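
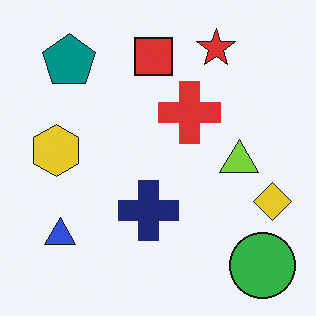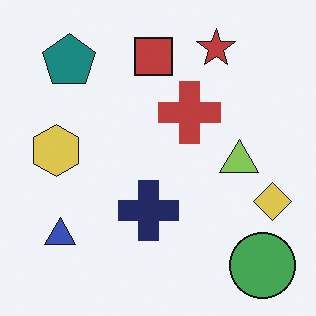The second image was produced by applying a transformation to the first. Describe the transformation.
The image was slightly desaturated.

All colors are more muted and greyish — a global saturation change.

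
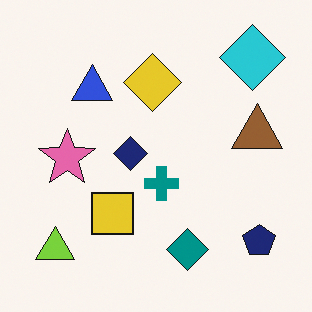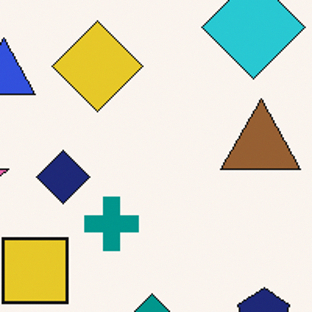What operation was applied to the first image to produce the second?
Cropped to a modestly smaller region and rescaled.

The visible shapes are larger and the field of view is narrower; shapes near the original edges may be partly or wholly outside the frame — a crop-and-rescale.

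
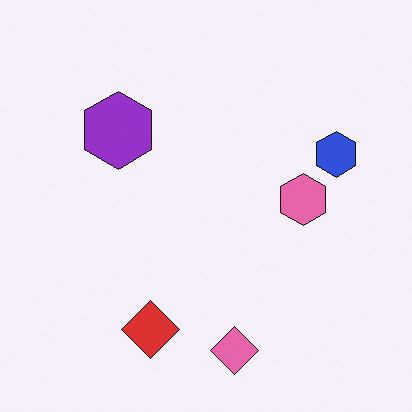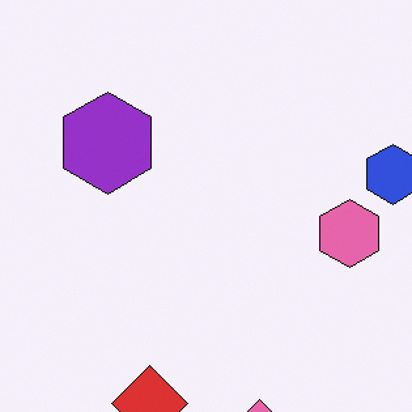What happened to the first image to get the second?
It was cropped to a modestly smaller region and rescaled.

The visible shapes are larger and the field of view is narrower; shapes near the original edges may be partly or wholly outside the frame — a crop-and-rescale.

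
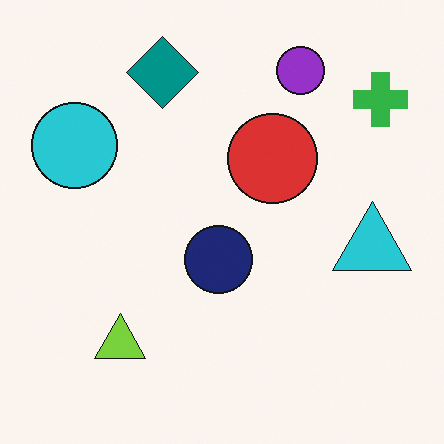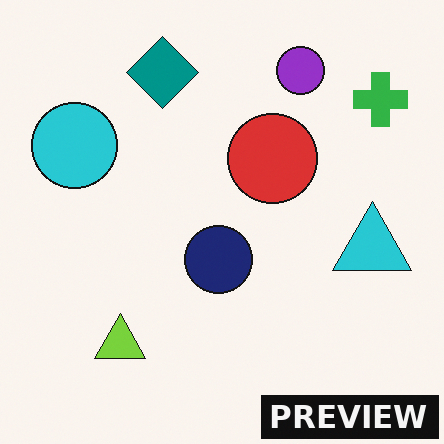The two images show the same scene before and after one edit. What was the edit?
It was watermarked with the text "PREVIEW" in the lower-right corner.

A dark label reading "PREVIEW" appears in the lower-right corner.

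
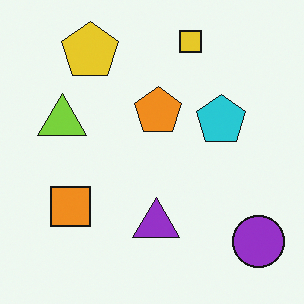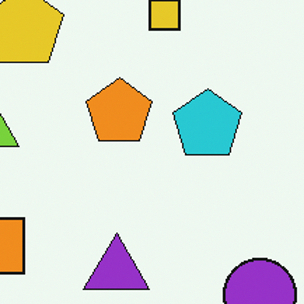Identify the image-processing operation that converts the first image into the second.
The second image is the first cropped to a modestly smaller region and rescaled.

The visible shapes are larger and the field of view is narrower; shapes near the original edges may be partly or wholly outside the frame — a crop-and-rescale.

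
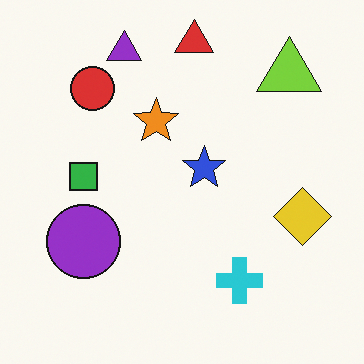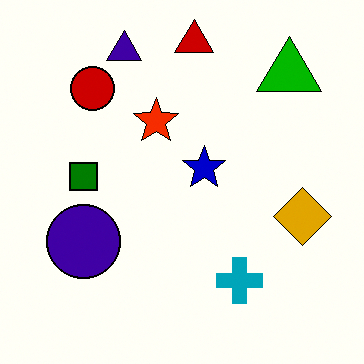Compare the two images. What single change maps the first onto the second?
The second image is the first given much higher contrast.

Tones are pushed away from mid-grey across the whole image — a global contrast change.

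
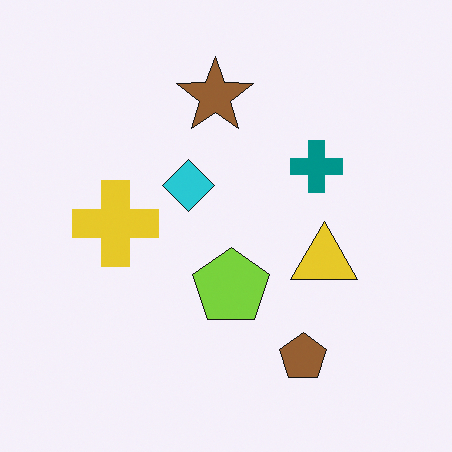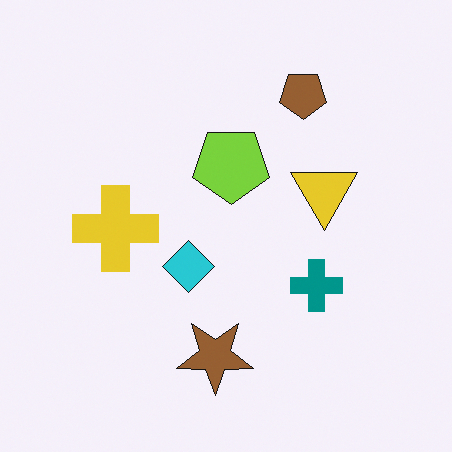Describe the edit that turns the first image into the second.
The image was flipped vertically (top ↔ bottom).

The brown pentagon is in the bottom-right of the first image and the top-right of the second — shapes on opposite sides of the horizontal midline have swapped in a mirror flip.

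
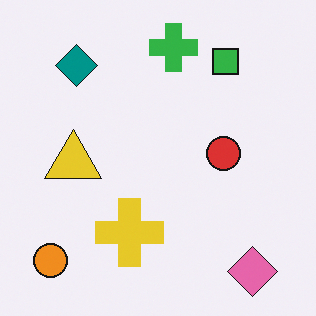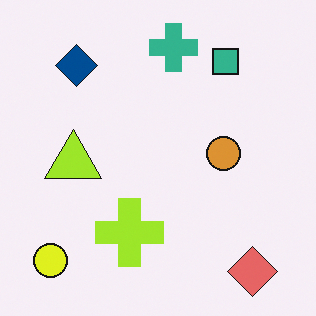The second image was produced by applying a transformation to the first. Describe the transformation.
The transformation is: hue-shifted slightly.

Every shape's color has rotated by the same amount around the hue wheel — a uniform hue shift.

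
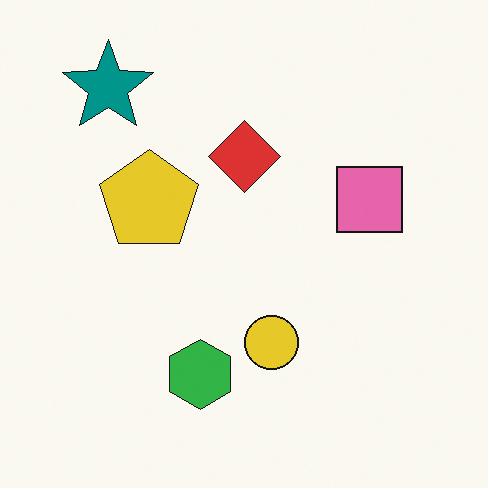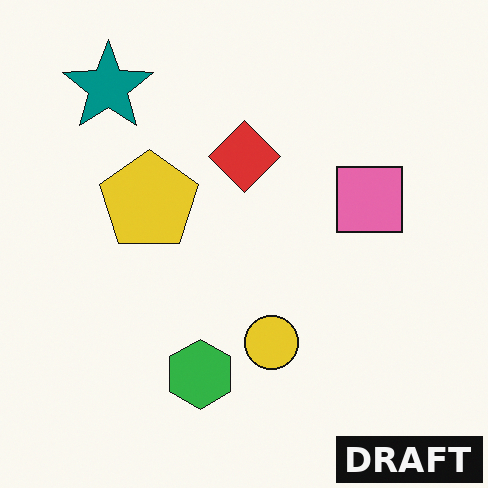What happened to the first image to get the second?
Watermarked with the text "DRAFT" in the lower-right corner.

A dark label reading "DRAFT" appears in the lower-right corner.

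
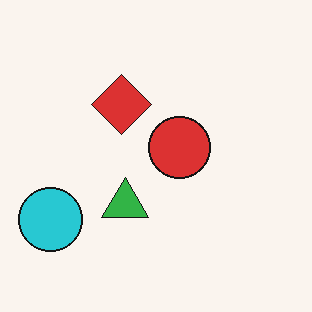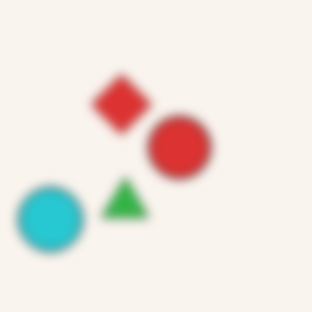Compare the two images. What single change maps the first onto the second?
The image was strongly gaussian-blurred.

Shape edges and outlines are uniformly softened across the whole image.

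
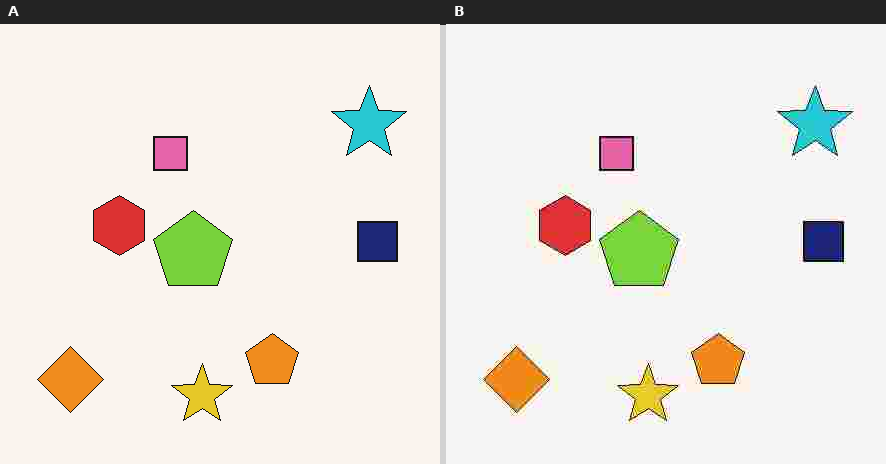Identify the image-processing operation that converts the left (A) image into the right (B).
This is the original image heavily JPEG-compressed with obvious blocking artifacts.

Blocky 8×8 compression artifacts appear around shape edges and the flat background shows ringing — characteristic JPEG degradation.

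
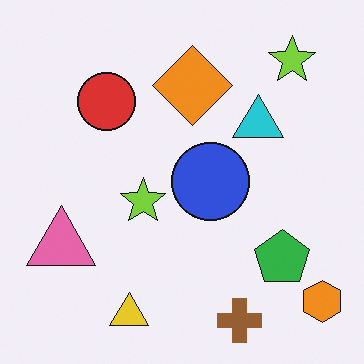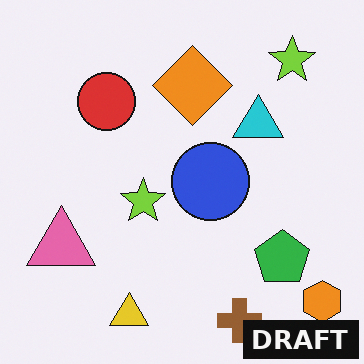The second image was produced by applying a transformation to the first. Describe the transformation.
It was watermarked with the text "DRAFT" in the lower-right corner.

A dark label reading "DRAFT" appears in the lower-right corner.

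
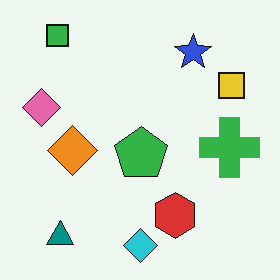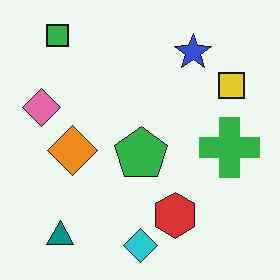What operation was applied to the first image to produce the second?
The image was JPEG-compressed with visible artifacts.

Blocky 8×8 compression artifacts appear around shape edges and the flat background shows ringing — characteristic JPEG degradation.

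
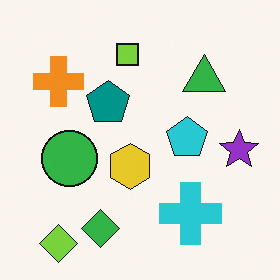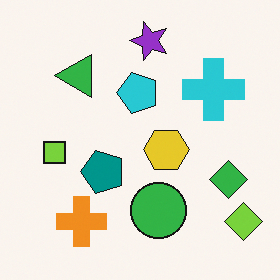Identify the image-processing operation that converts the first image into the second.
Rotated 90° counter-clockwise.

The lime diamond sits in the bottom-left of the first image and the bottom-right of the second — consistent with a whole-image 90° counter-clockwise rotation.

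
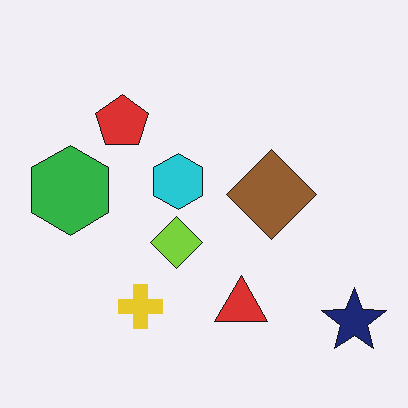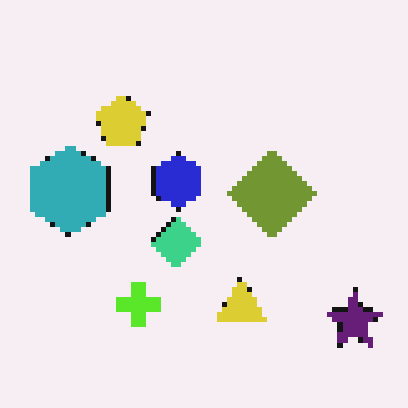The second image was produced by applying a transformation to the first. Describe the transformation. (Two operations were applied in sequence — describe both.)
The image was hue-shifted by a small amount, then lightly pixelated (a mild mosaic effect).

Every shape's color has rotated by the same amount around the hue wheel — a uniform hue shift. Shapes are reduced to large square blocks; fine edges and outlines are lost — a downscale-then-upscale (mosaic) effect.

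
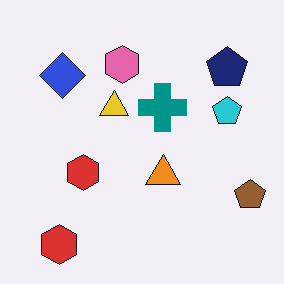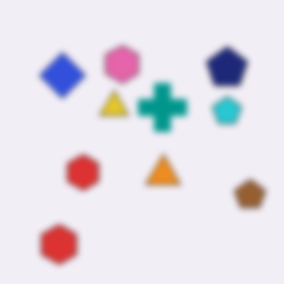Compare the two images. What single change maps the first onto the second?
The second image is the first noticeably gaussian-blurred.

Shape edges and outlines are uniformly softened across the whole image.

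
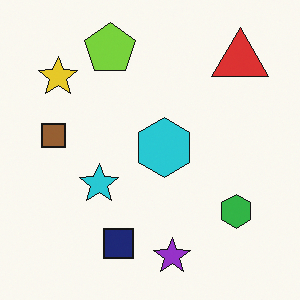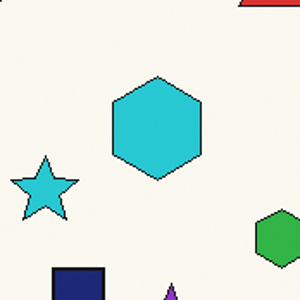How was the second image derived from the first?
The image was cropped to a noticeably smaller region and rescaled.

The visible shapes are larger and the field of view is narrower; shapes near the original edges may be partly or wholly outside the frame — a crop-and-rescale.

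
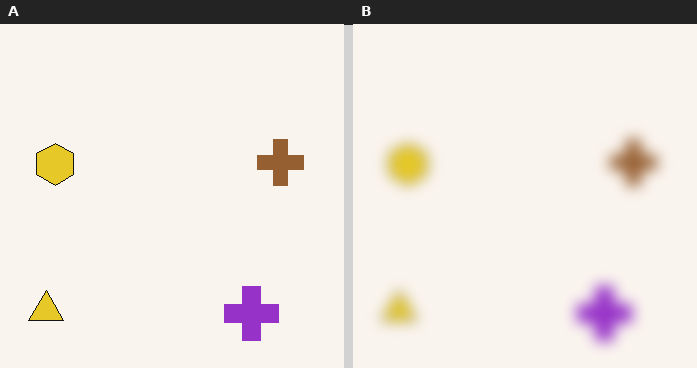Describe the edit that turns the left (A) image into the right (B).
The transformation is: strongly gaussian-blurred.

Shape edges and outlines are uniformly softened across the whole image.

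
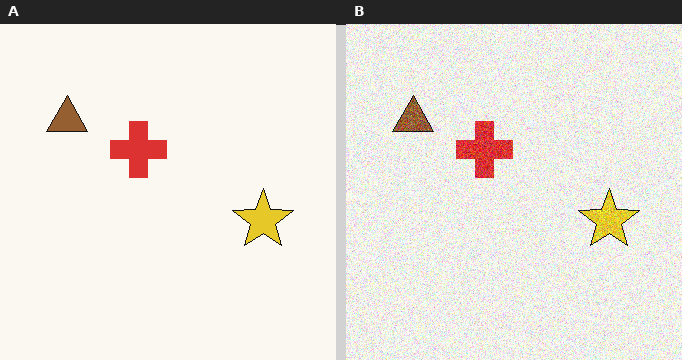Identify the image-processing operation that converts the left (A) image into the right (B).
The image was degraded with heavy additive noise.

Random speckle covers the whole image, including the flat background.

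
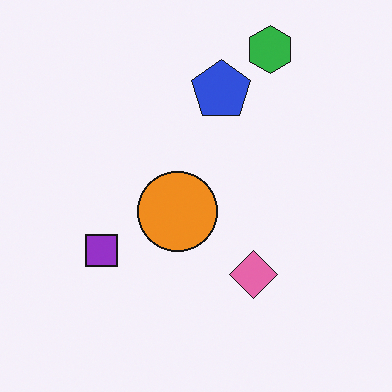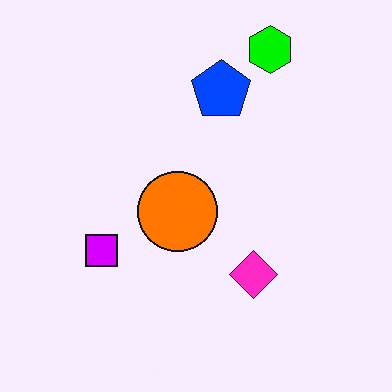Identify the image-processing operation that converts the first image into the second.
Heavily oversaturated.

All colors are more vivid — a global saturation change.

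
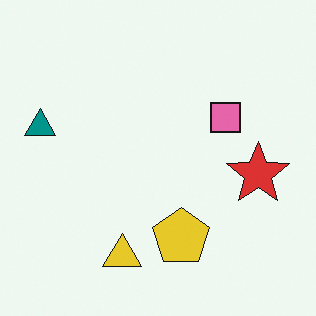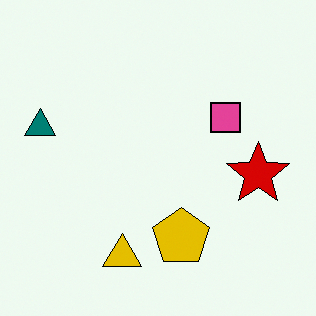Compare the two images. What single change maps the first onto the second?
The transformation is: given slightly increased contrast.

Tones are pushed away from mid-grey across the whole image — a global contrast change.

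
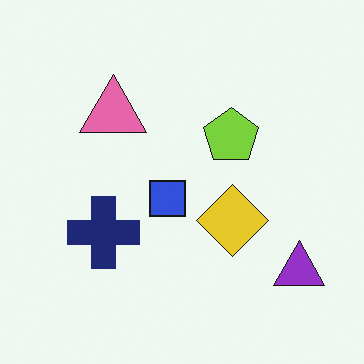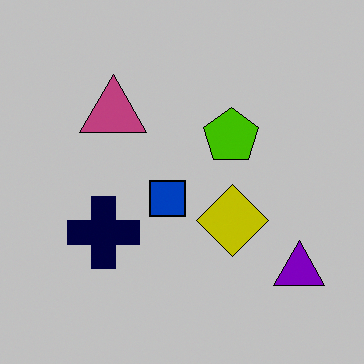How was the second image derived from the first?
The transformation is: heavily posterized to just a handful of flat colors.

Each flat color has snapped to a coarser quantized level — most visibly, the near-white background has dropped to a flat grey.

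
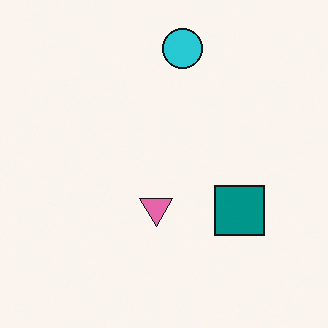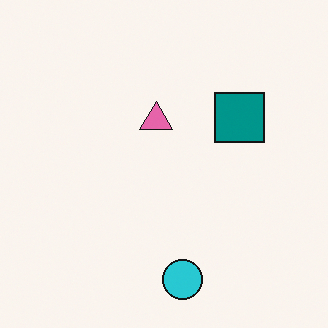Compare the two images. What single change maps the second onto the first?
This is the original image flipped vertically (top ↔ bottom).

The cyan circle is in the bottom of the second image and the top of the first — shapes on opposite sides of the horizontal midline have swapped in a mirror flip.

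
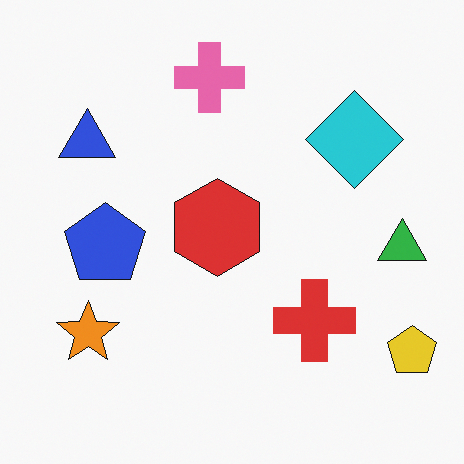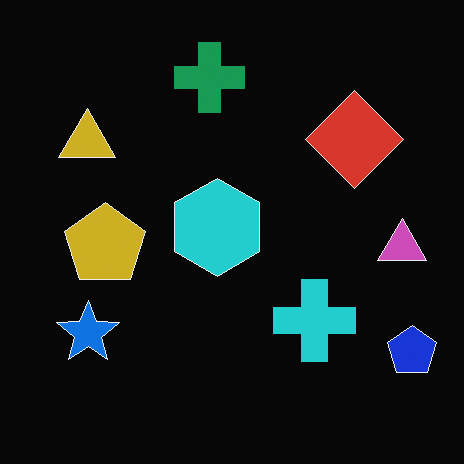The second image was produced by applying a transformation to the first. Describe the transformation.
The transformation is: color-inverted (negative).

The light background has become dark and every shape's color is its complement — a photographic negative.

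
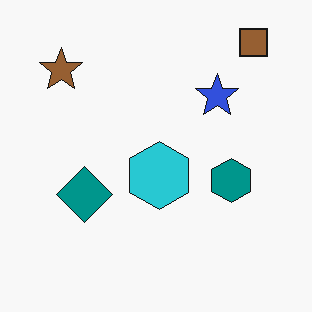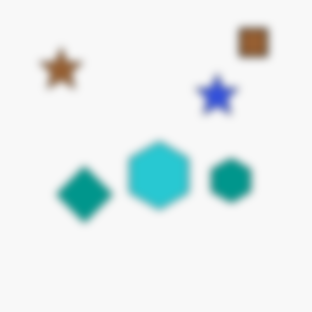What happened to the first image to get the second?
This is the original image moderately blurred.

Shape edges and outlines are uniformly softened across the whole image.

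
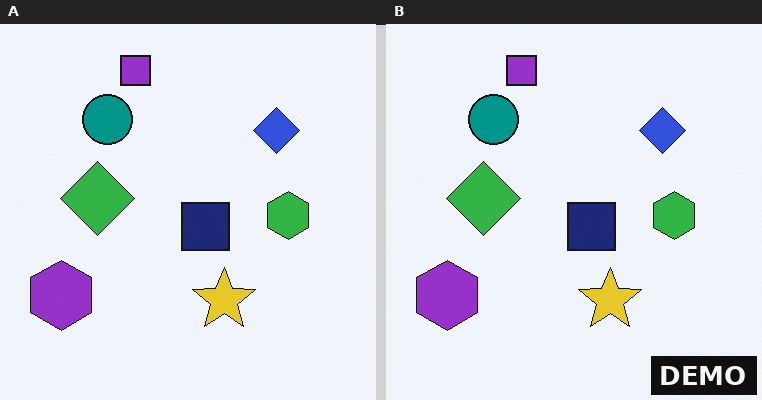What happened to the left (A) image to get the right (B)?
This is the original image watermarked with the text "DEMO" in the lower-right corner.

A dark label reading "DEMO" appears in the lower-right corner.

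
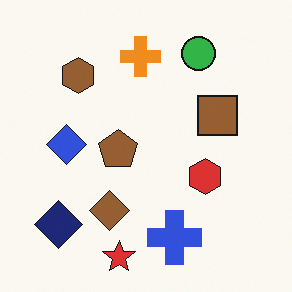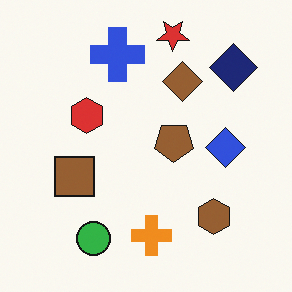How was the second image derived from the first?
It was rotated 180°.

The navy diamond sits in the bottom-left of the first image and the top-right of the second — consistent with a whole-image 180° rotation.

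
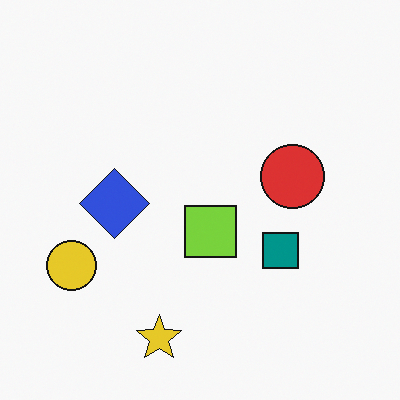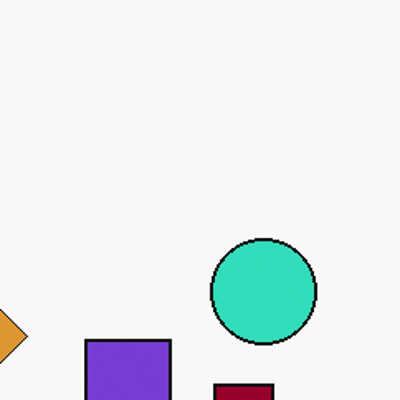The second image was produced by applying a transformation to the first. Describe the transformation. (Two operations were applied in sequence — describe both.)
This is the original image hue-shifted by a large amount, then cropped tightly and scaled back up.

Every shape's color has rotated by the same amount around the hue wheel — a uniform hue shift. The visible shapes are larger and the field of view is narrower; shapes near the original edges may be partly or wholly outside the frame — a crop-and-rescale.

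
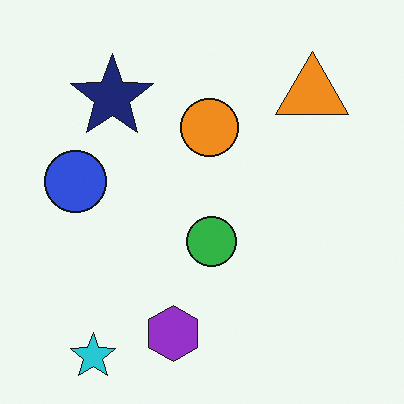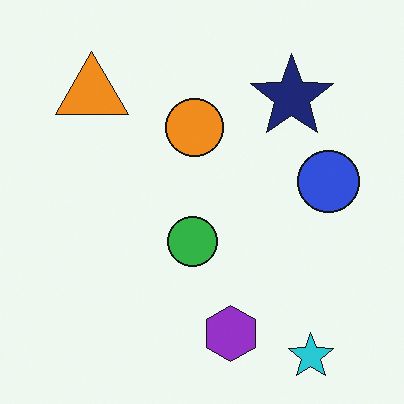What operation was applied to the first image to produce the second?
The image was flipped horizontally (left ↔ right).

The blue circle is in the left of the first image and the right of the second — shapes on opposite sides of the vertical midline have swapped in a mirror flip.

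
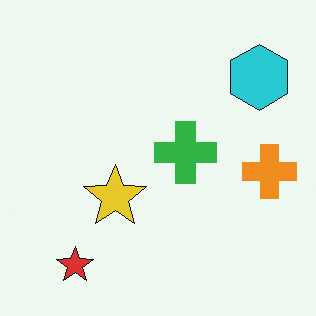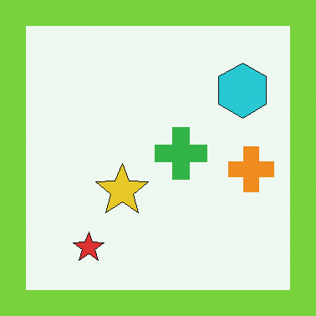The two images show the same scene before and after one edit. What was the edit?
The transformation is: framed with a lime border.

A solid lime frame runs around the edge of the second image, with the content slightly shrunk inside it.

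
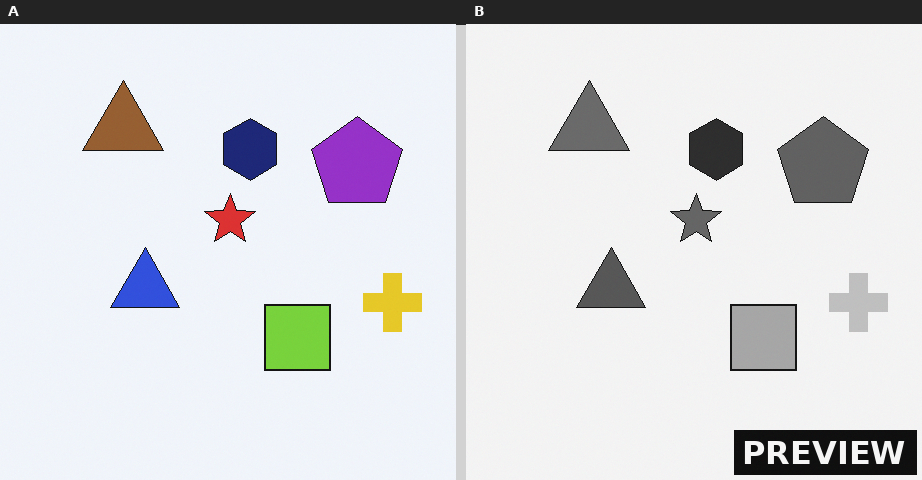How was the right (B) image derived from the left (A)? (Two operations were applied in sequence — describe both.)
The transformation is: converted to grayscale, then watermarked with the text "PREVIEW" in the lower-right corner.

All color is removed — every shape is now a shade of grey. A dark label reading "PREVIEW" appears in the lower-right corner.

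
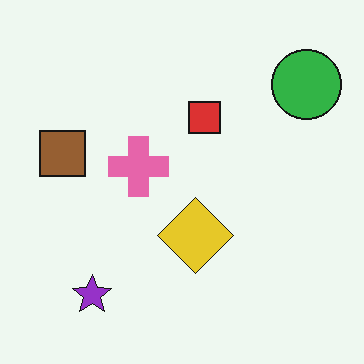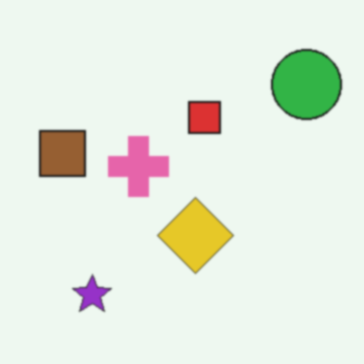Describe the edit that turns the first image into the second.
The transformation is: lightly blurred.

Shape edges and outlines are uniformly softened across the whole image.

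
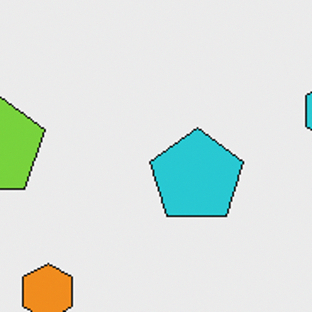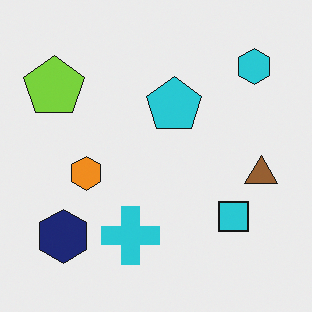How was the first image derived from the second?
The first image is the second cropped tightly and scaled back up.

The visible shapes are larger and the field of view is narrower; shapes near the original edges may be partly or wholly outside the frame — a crop-and-rescale.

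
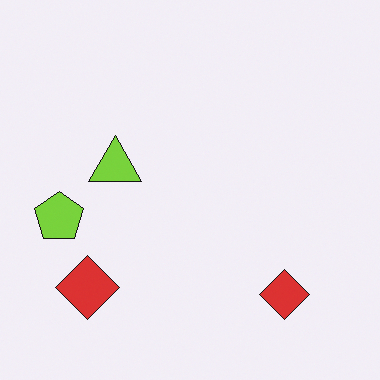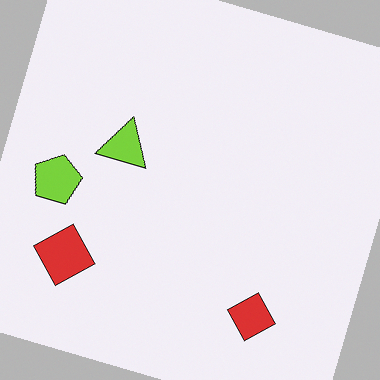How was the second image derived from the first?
The image was rotated clockwise by a moderate amount.

Every shape is tilted by the same angle and the image corners show triangular fill wedges — a whole-image rotation by a non-right angle.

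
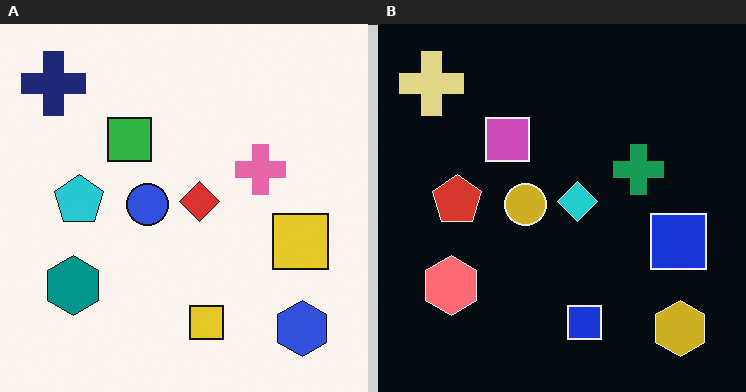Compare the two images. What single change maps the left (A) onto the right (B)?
Color-inverted (negative).

The light background has become dark and every shape's color is its complement — a photographic negative.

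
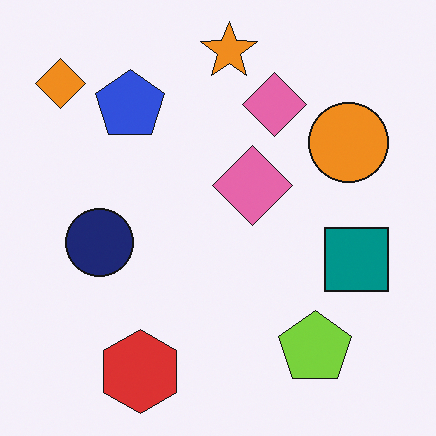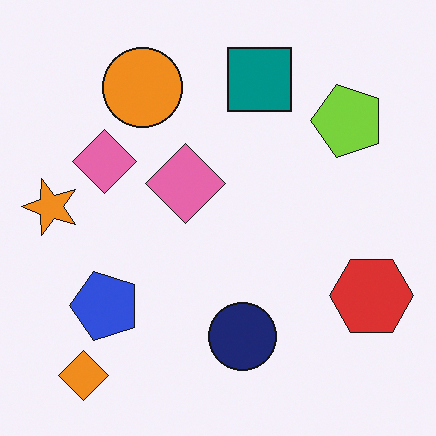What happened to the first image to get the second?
The transformation is: rotated 90° counter-clockwise.

The orange diamond sits in the top-left of the first image and the bottom-left of the second — consistent with a whole-image 90° counter-clockwise rotation.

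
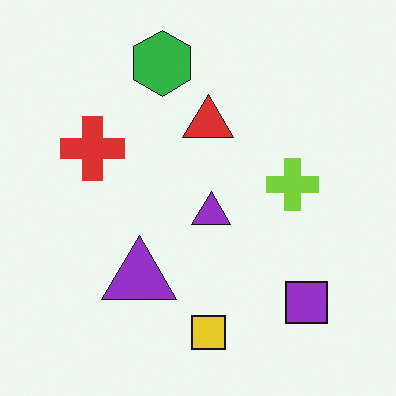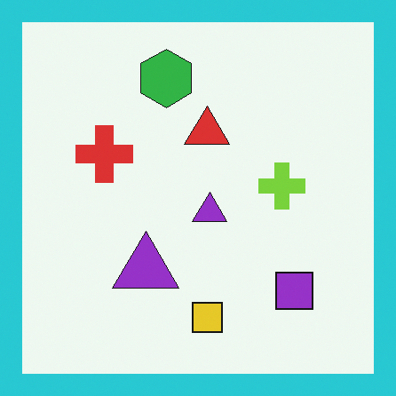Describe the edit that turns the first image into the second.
It was framed with a cyan border.

A solid cyan frame runs around the edge of the second image, with the content slightly shrunk inside it.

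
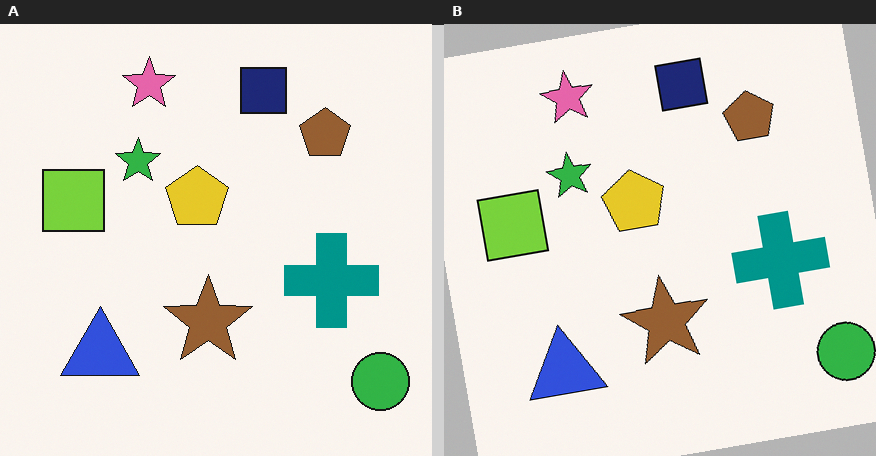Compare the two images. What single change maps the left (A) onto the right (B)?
The transformation is: rotated counter-clockwise by a small amount.

Every shape is tilted by the same angle and the image corners show triangular fill wedges — a whole-image rotation by a non-right angle.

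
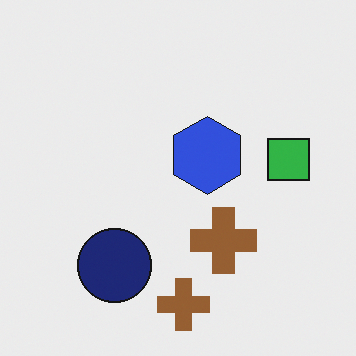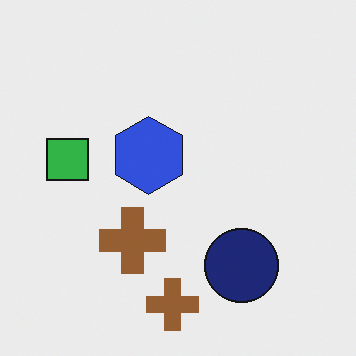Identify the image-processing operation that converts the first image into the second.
The second image is the first flipped horizontally (left ↔ right).

The green square is in the right of the first image and the left of the second — shapes on opposite sides of the vertical midline have swapped in a mirror flip.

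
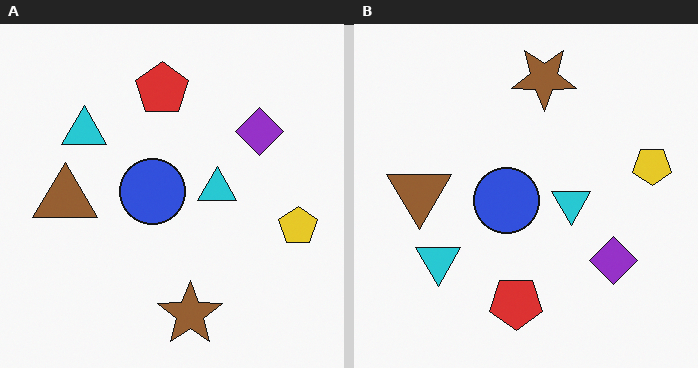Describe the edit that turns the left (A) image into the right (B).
The image was flipped vertically (top ↔ bottom).

The brown star is in the bottom of the left (A) image and the top of the right (B) — shapes on opposite sides of the horizontal midline have swapped in a mirror flip.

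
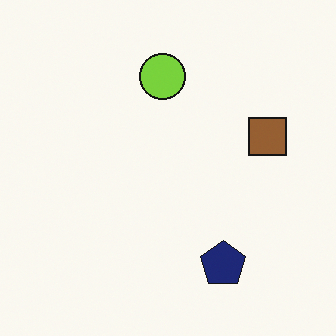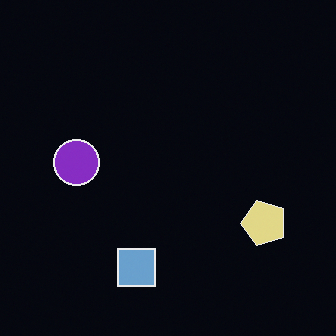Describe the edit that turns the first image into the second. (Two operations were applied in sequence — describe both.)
Transposed (reflected across the top-left ↔ bottom-right diagonal), then color-inverted (negative).

Shapes have swapped their row and column positions — what was in the top-right is now in the bottom-left — a diagonal reflection. The light background has become dark and every shape's color is its complement — a photographic negative.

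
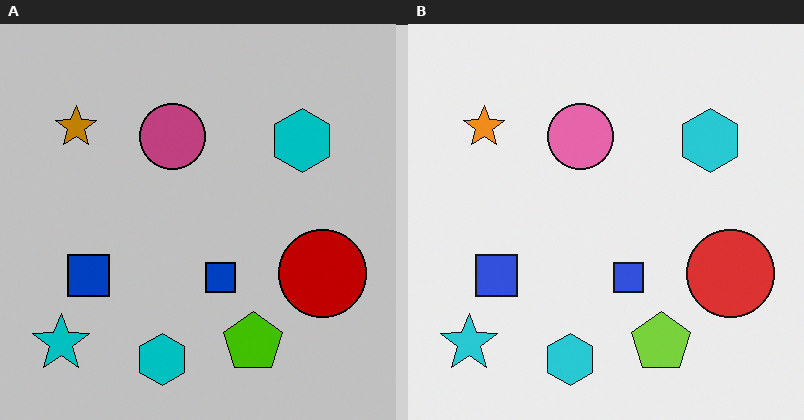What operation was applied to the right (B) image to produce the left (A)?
The image was heavily posterized to just a handful of flat colors.

Each flat color has snapped to a coarser quantized level — most visibly, the near-white background has dropped to a flat grey.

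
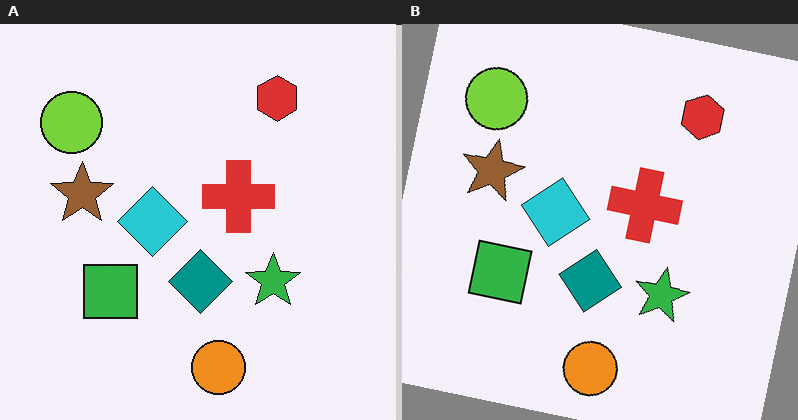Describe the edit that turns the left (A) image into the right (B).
The right (B) image is the left (A) rotated clockwise by a few degrees.

Every shape is tilted by the same angle and the image corners show triangular fill wedges — a whole-image rotation by a non-right angle.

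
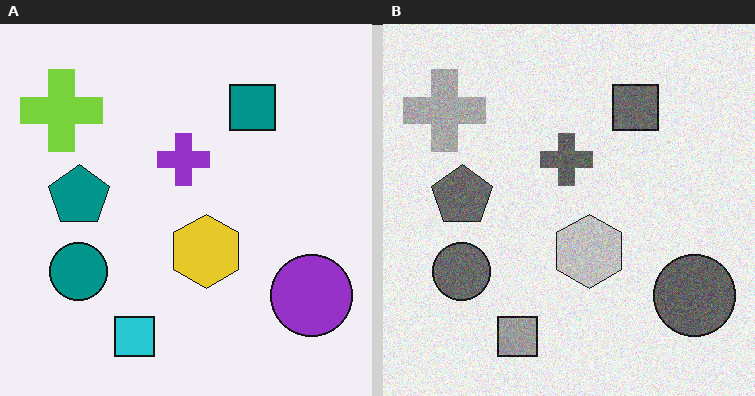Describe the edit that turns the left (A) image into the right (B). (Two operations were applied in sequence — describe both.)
Converted to grayscale, then degraded with moderate additive noise.

All color is removed — every shape is now a shade of grey. Random speckle covers the whole image, including the flat background.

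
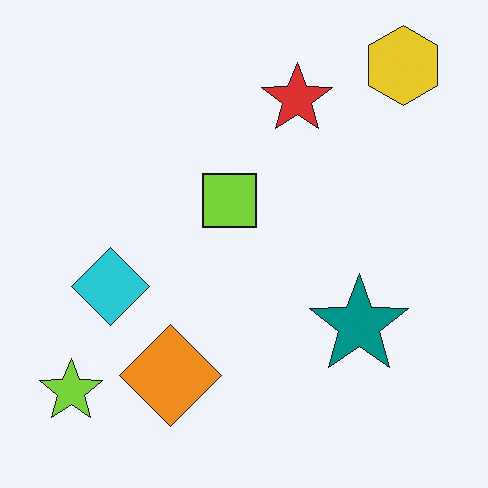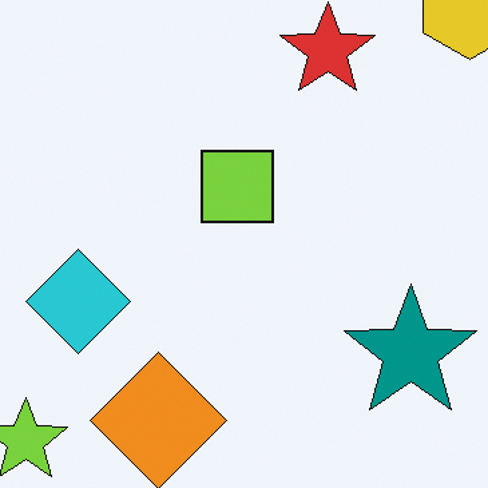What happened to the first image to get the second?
The transformation is: cropped slightly and scaled back up.

The visible shapes are larger and the field of view is narrower; shapes near the original edges may be partly or wholly outside the frame — a crop-and-rescale.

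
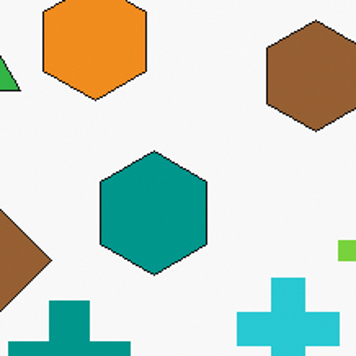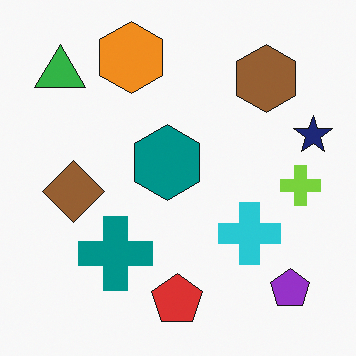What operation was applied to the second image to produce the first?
The transformation is: cropped to a noticeably smaller region and rescaled.

The visible shapes are larger and the field of view is narrower; shapes near the original edges may be partly or wholly outside the frame — a crop-and-rescale.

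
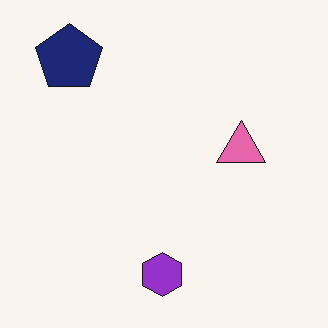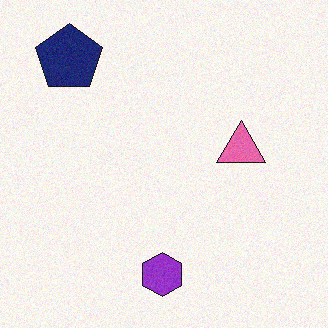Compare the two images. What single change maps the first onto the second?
The transformation is: degraded with light additive noise.

Random speckle covers the whole image, including the flat background.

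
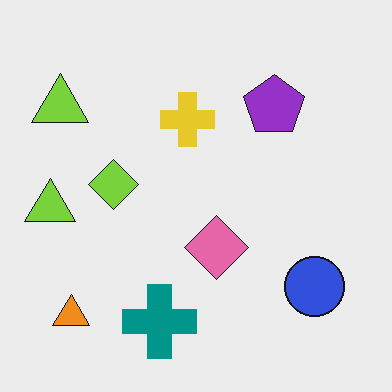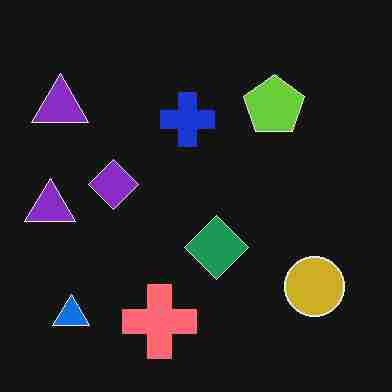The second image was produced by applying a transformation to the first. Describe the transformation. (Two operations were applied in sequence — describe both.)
Color-inverted (negative), then degraded with heavy JPEG compression.

The light background has become dark and every shape's color is its complement — a photographic negative. Blocky 8×8 compression artifacts appear around shape edges and the flat background shows ringing — characteristic JPEG degradation.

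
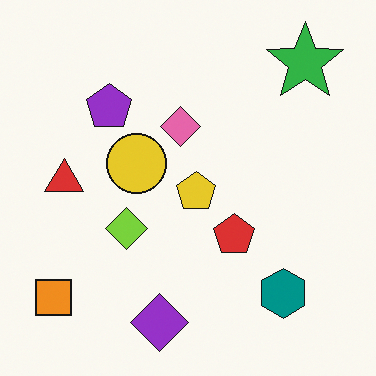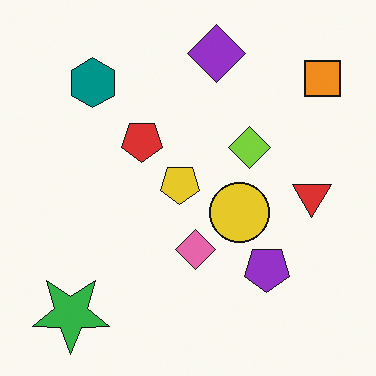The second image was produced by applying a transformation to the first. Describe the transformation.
The image was rotated 180°.

The orange square sits in the bottom-left of the first image and the top-right of the second — consistent with a whole-image 180° rotation.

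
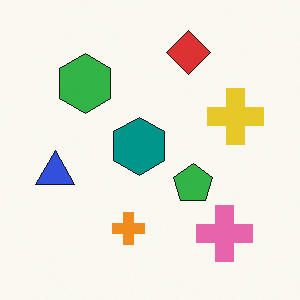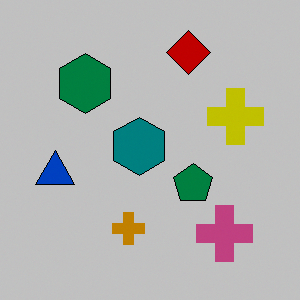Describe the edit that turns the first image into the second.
The second image is the first aggressively posterized.

Each flat color has snapped to a coarser quantized level — most visibly, the near-white background has dropped to a flat grey.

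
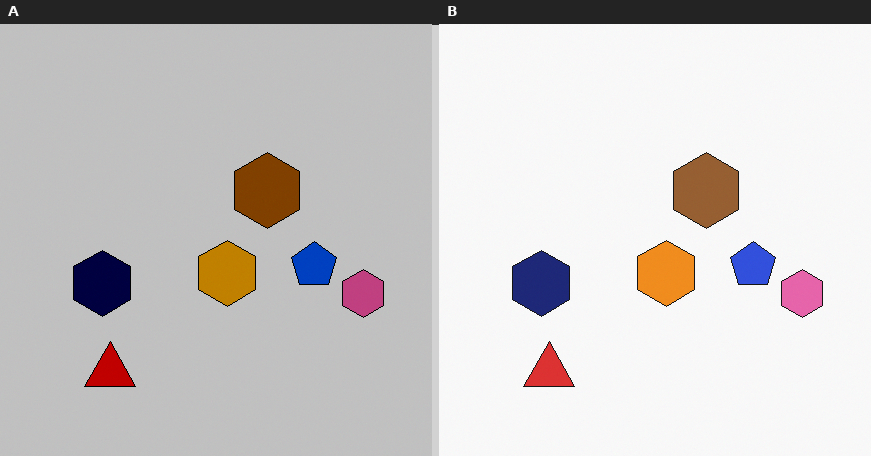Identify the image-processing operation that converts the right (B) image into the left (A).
The image was heavily posterized to just a handful of flat colors.

Each flat color has snapped to a coarser quantized level — most visibly, the near-white background has dropped to a flat grey.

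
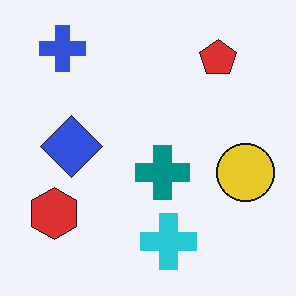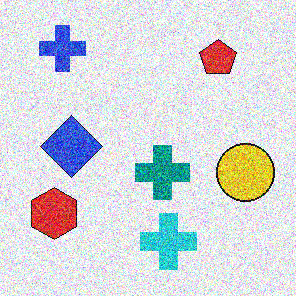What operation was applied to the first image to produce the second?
The image was degraded with heavy additive noise.

Random speckle covers the whole image, including the flat background.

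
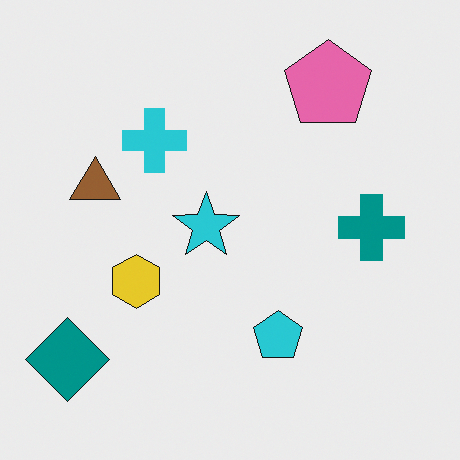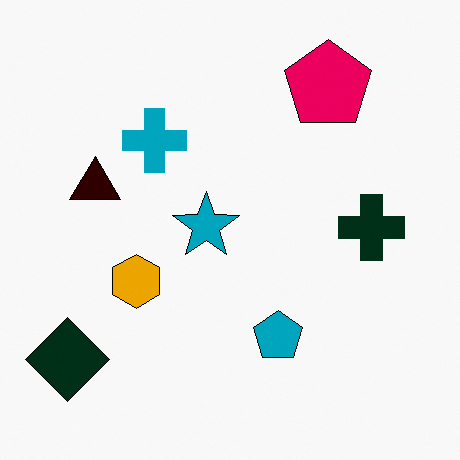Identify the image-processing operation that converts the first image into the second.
Given much higher contrast.

Tones are pushed away from mid-grey across the whole image — a global contrast change.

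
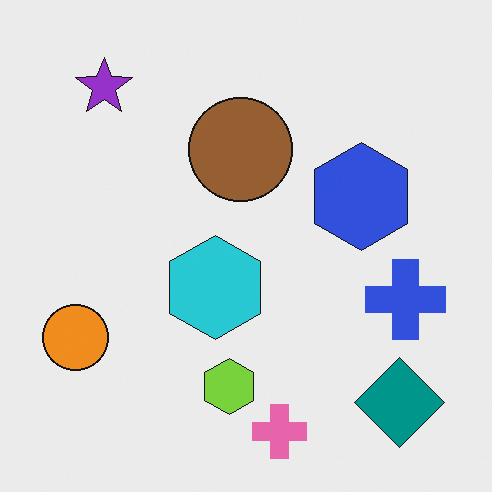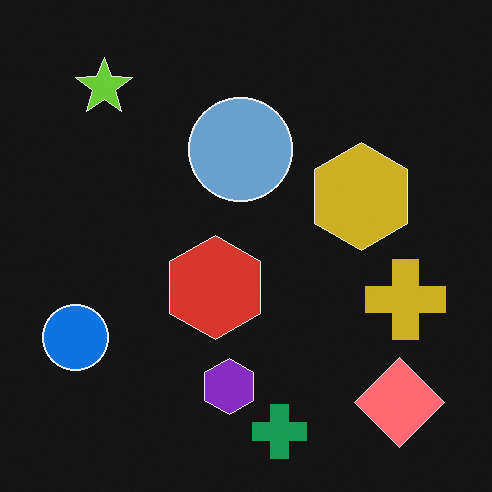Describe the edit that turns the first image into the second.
This is the original image color-inverted (negative).

The light background has become dark and every shape's color is its complement — a photographic negative.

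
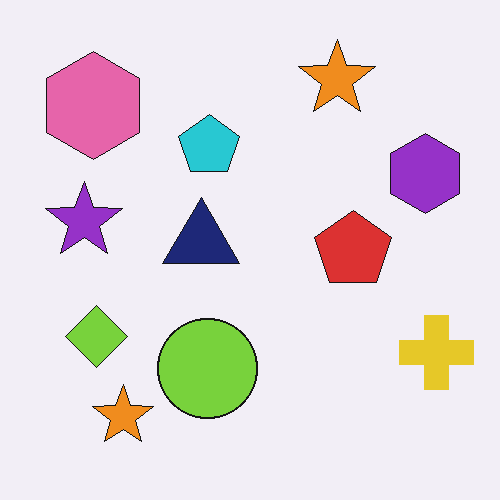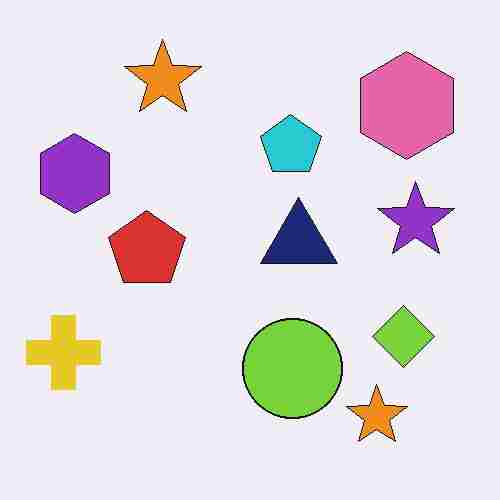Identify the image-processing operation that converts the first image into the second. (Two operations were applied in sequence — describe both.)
The transformation is: flipped horizontally (left ↔ right), then degraded with heavy JPEG compression.

The yellow cross is in the bottom-right of the first image and the bottom-left of the second — shapes on opposite sides of the vertical midline have swapped in a mirror flip. Blocky 8×8 compression artifacts appear around shape edges and the flat background shows ringing — characteristic JPEG degradation.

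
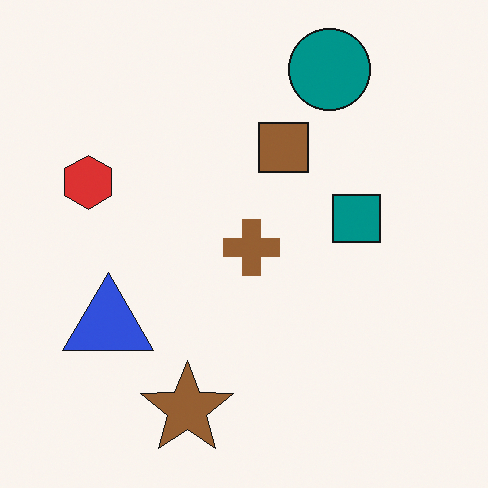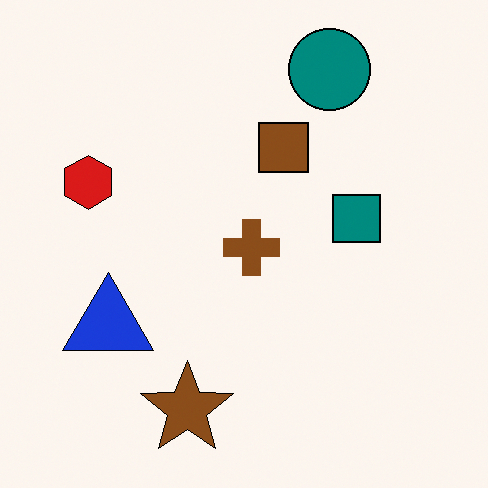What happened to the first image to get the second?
The image was given slightly increased contrast.

Tones are pushed away from mid-grey across the whole image — a global contrast change.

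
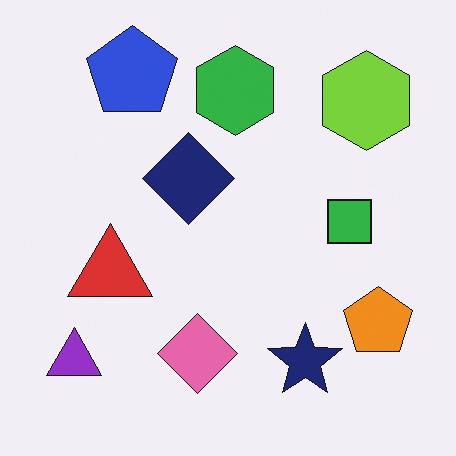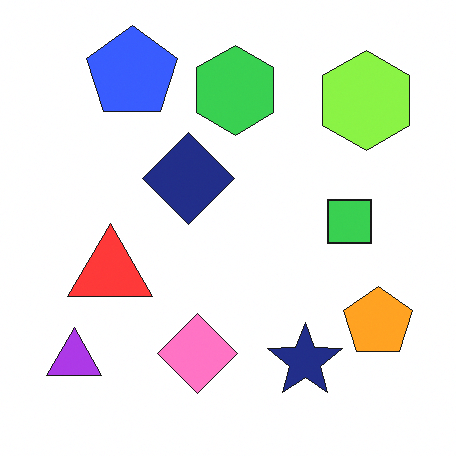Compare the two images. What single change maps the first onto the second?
This is the original image brightened a little.

Every pixel — background and shapes alike — is uniformly brightened.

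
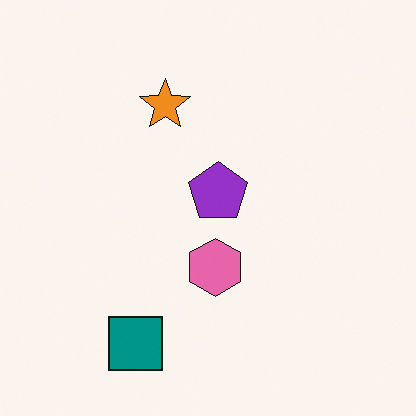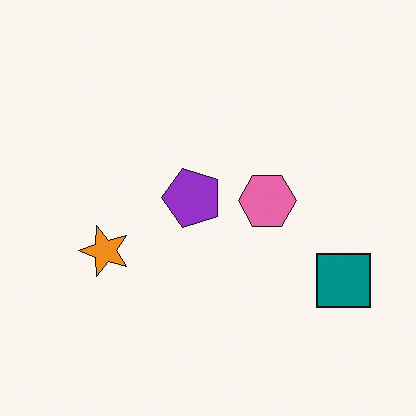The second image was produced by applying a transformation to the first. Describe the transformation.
This is the original image rotated 90° counter-clockwise.

The teal square sits in the bottom-left of the first image and the bottom-right of the second — consistent with a whole-image 90° counter-clockwise rotation.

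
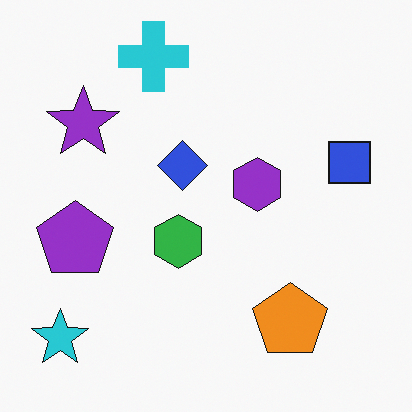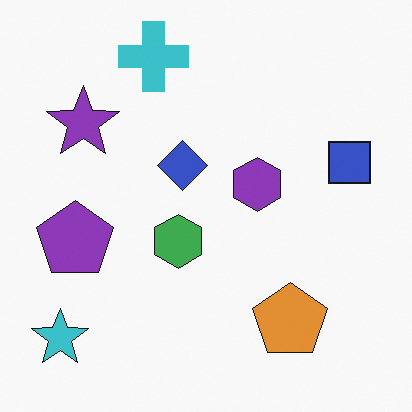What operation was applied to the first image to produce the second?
Slightly desaturated.

All colors are more muted and greyish — a global saturation change.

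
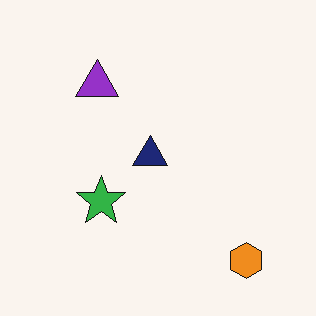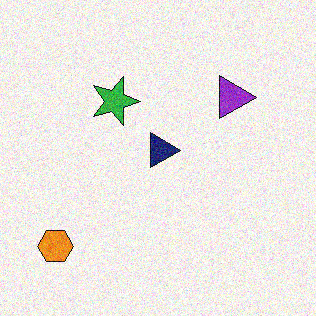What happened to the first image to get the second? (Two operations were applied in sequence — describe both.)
It was rotated 90° clockwise, then degraded with moderate additive noise.

The orange hexagon sits in the bottom-right of the first image and the bottom-left of the second — consistent with a whole-image 90° clockwise rotation. Random speckle covers the whole image, including the flat background.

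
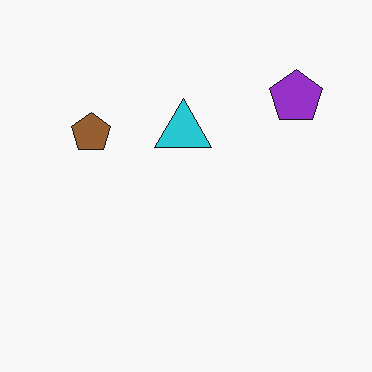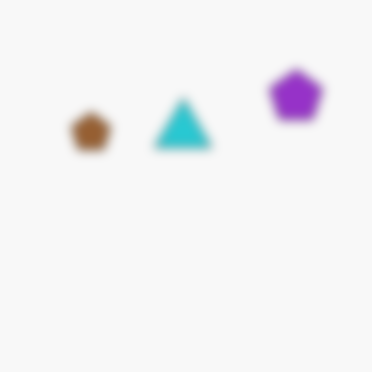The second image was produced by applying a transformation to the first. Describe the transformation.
The image was heavily blurred.

Shape edges and outlines are uniformly softened across the whole image.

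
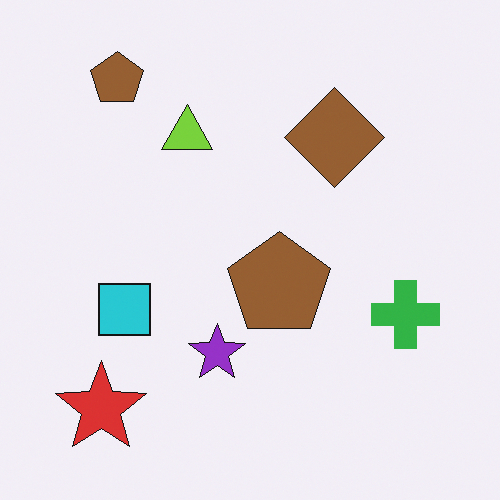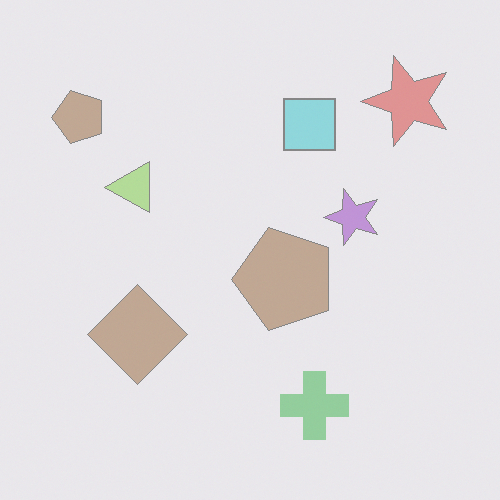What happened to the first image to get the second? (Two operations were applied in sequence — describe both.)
Transposed (reflected across the top-left ↔ bottom-right diagonal), then washed out (contrast reduced).

Shapes have swapped their row and column positions — what was in the top-right is now in the bottom-left — a diagonal reflection. Tones are pushed toward mid-grey across the whole image — a global contrast change.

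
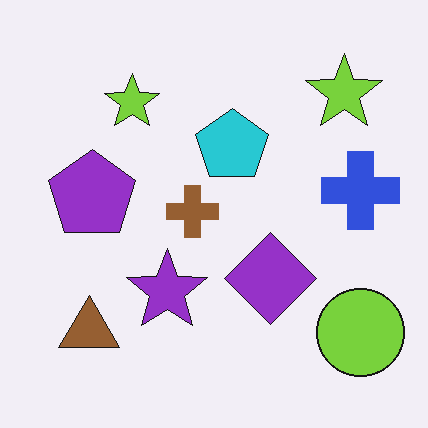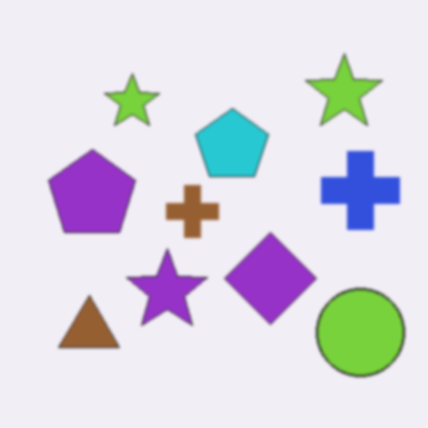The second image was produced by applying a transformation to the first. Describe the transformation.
Slightly softened.

Shape edges and outlines are uniformly softened across the whole image.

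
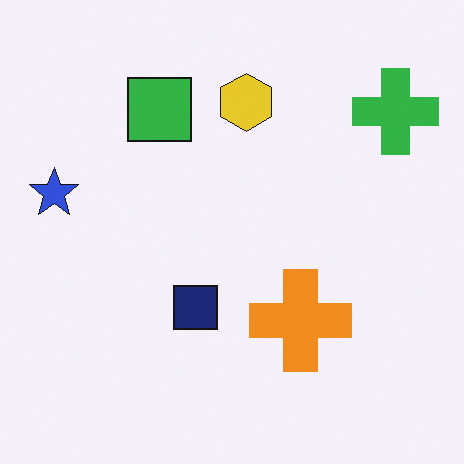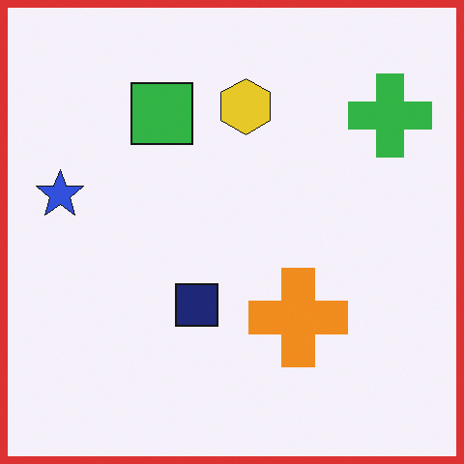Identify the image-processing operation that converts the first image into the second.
This is the original image framed with a red border.

A solid red frame runs around the edge of the second image, with the content slightly shrunk inside it.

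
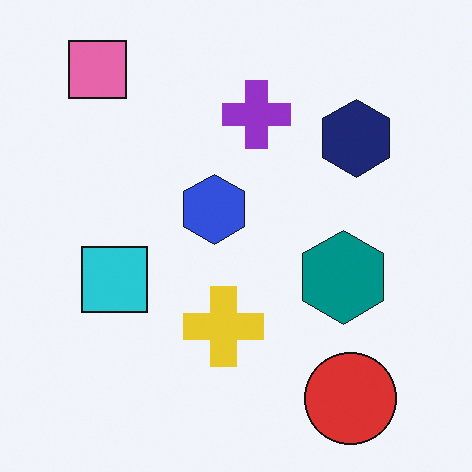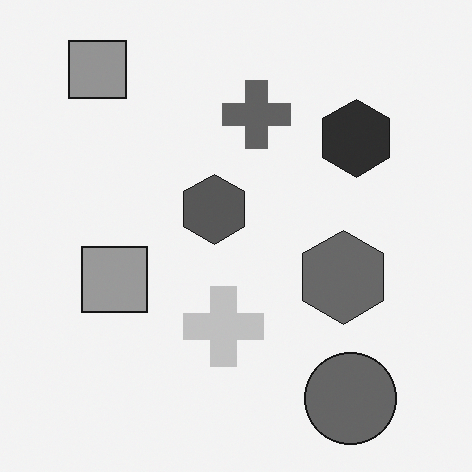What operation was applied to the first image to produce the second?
Converted to grayscale.

All color is removed — every shape is now a shade of grey.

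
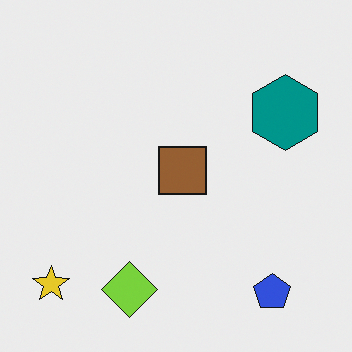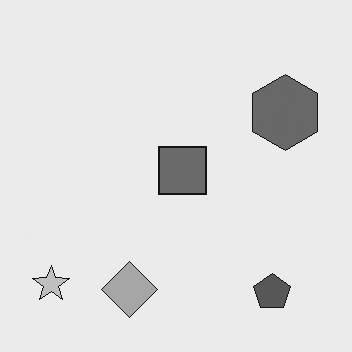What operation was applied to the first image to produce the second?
It was converted to grayscale.

All color is removed — every shape is now a shade of grey.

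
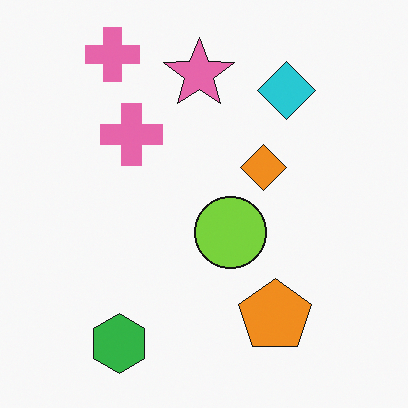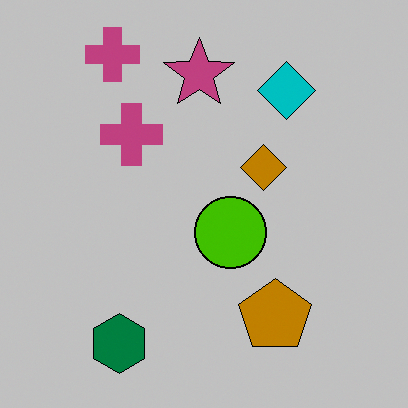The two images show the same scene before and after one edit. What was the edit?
The transformation is: aggressively posterized.

Each flat color has snapped to a coarser quantized level — most visibly, the near-white background has dropped to a flat grey.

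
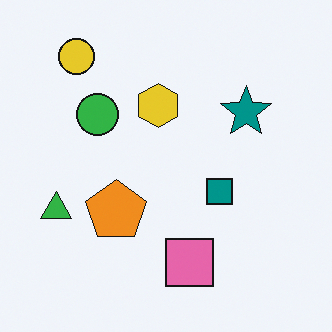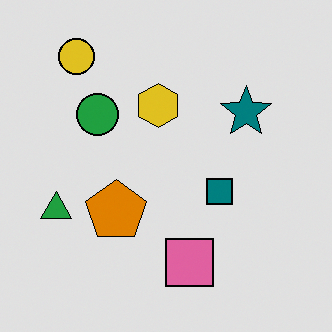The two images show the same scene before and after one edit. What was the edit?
Moderately posterized.

Each flat color has snapped to a coarser quantized level — most visibly, the near-white background has dropped to a flat grey.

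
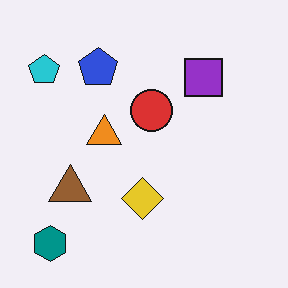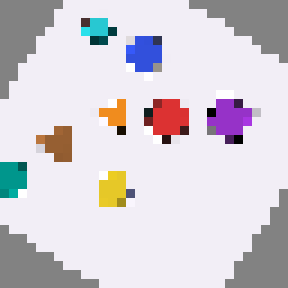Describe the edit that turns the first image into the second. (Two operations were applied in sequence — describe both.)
The image was rotated clockwise by a large amount — several tens of degrees, then coarsely pixelated.

Every shape is tilted by the same angle and the image corners show triangular fill wedges — a whole-image rotation by a non-right angle. Shapes are reduced to large square blocks; fine edges and outlines are lost — a downscale-then-upscale (mosaic) effect.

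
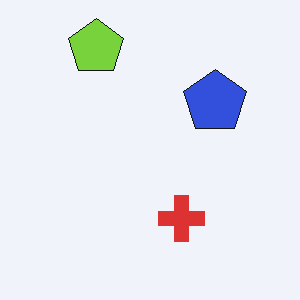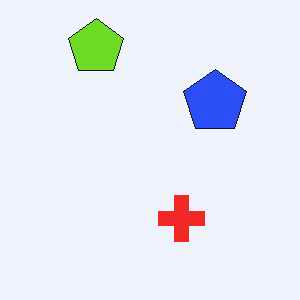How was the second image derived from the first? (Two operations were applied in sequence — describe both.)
The second image is the first JPEG-compressed with visible artifacts, then slightly oversaturated.

Blocky 8×8 compression artifacts appear around shape edges and the flat background shows ringing — characteristic JPEG degradation. All colors are more vivid — a global saturation change.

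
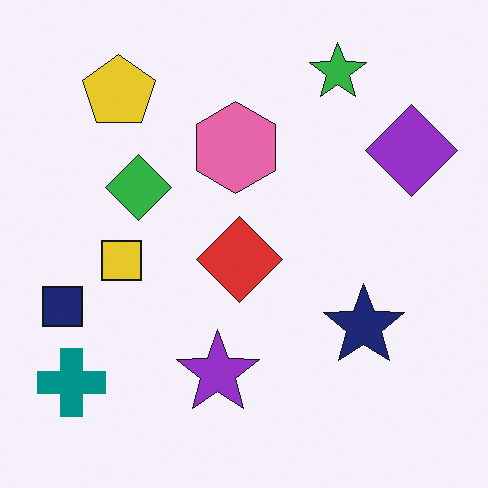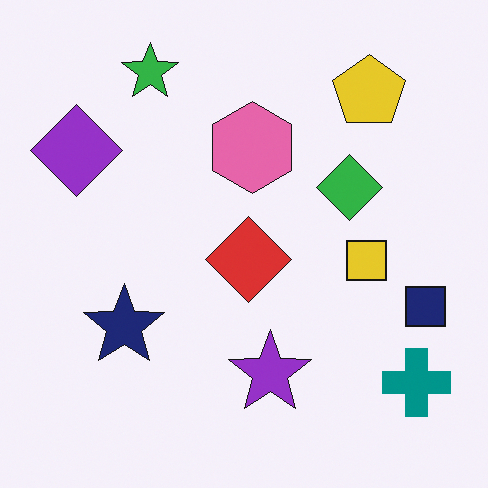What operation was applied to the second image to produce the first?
The transformation is: flipped horizontally (left ↔ right).

The navy square is in the right of the second image and the left of the first — shapes on opposite sides of the vertical midline have swapped in a mirror flip.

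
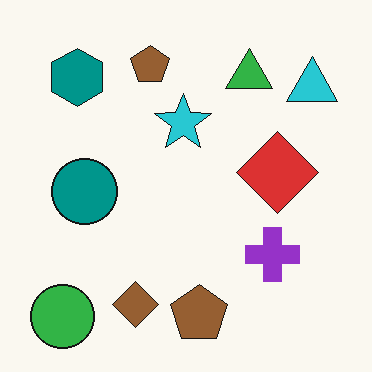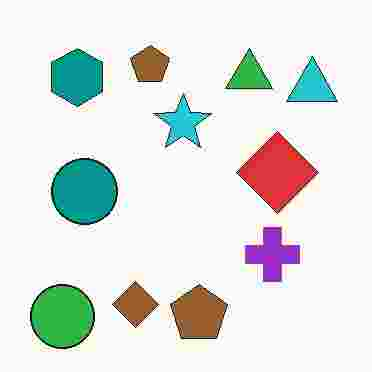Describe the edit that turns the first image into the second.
It was degraded with heavy JPEG compression.

Blocky 8×8 compression artifacts appear around shape edges and the flat background shows ringing — characteristic JPEG degradation.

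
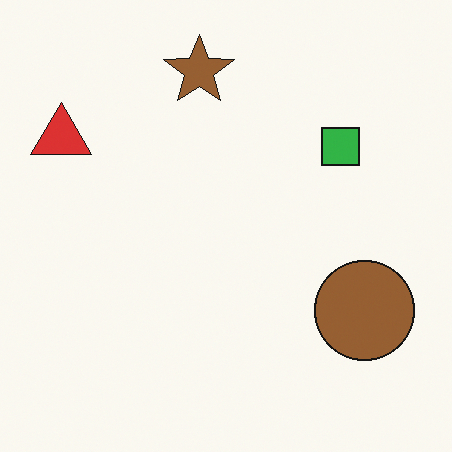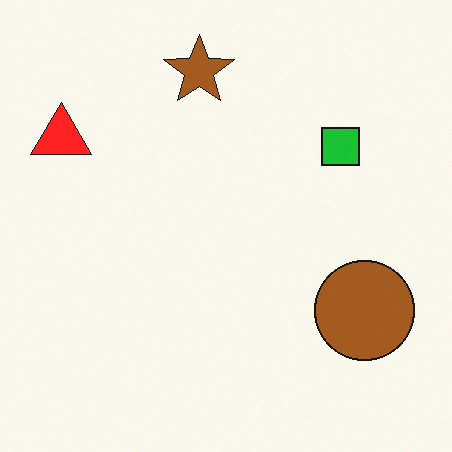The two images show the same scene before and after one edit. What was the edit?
Slightly oversaturated.

All colors are more vivid — a global saturation change.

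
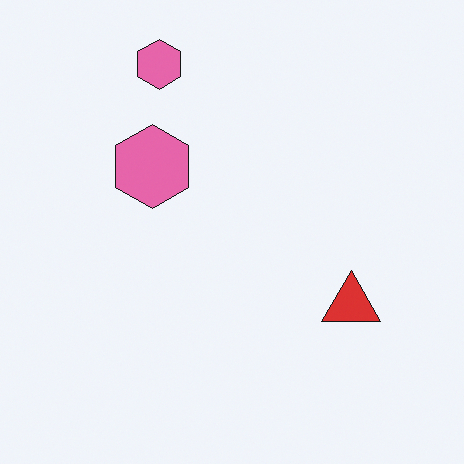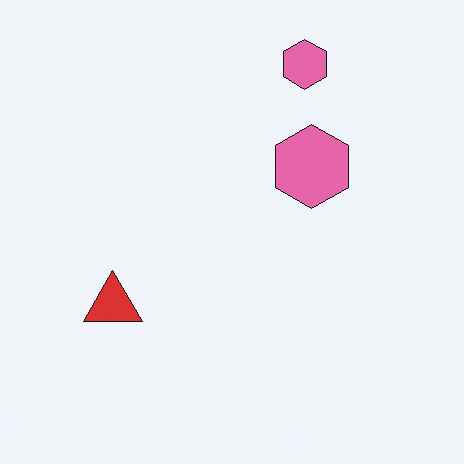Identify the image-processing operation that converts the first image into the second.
The second image is the first flipped horizontally (left ↔ right).

The red triangle is in the right of the first image and the left of the second — shapes on opposite sides of the vertical midline have swapped in a mirror flip.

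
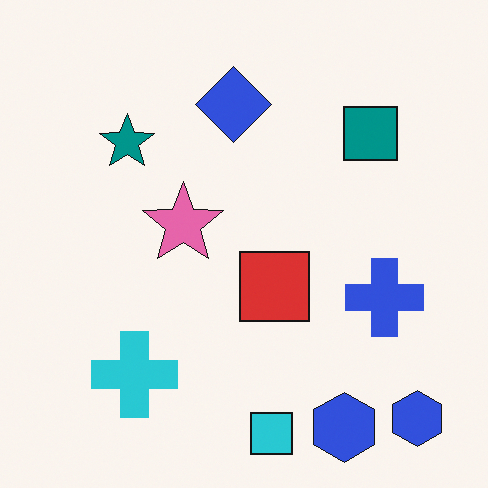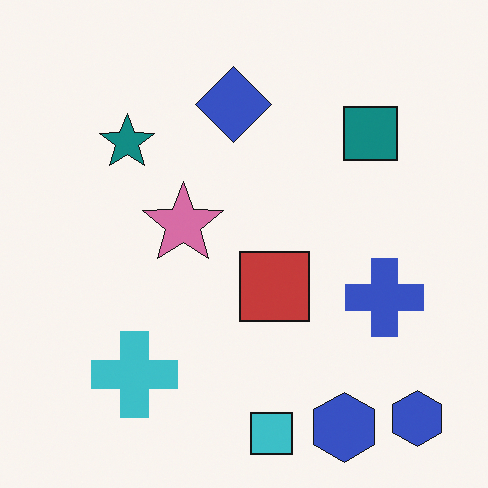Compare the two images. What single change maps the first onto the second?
This is the original image slightly desaturated.

All colors are more muted and greyish — a global saturation change.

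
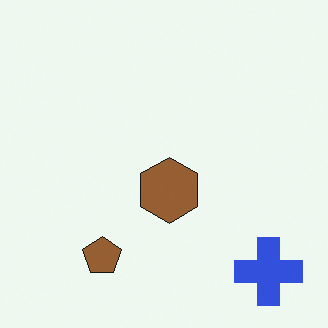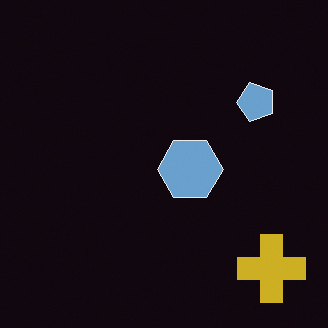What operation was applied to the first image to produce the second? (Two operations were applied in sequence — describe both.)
Transposed (reflected across the top-left ↔ bottom-right diagonal), then color-inverted (negative).

Shapes have swapped their row and column positions — what was in the top-right is now in the bottom-left — a diagonal reflection. The light background has become dark and every shape's color is its complement — a photographic negative.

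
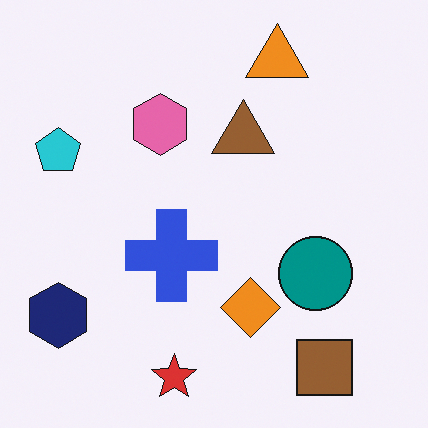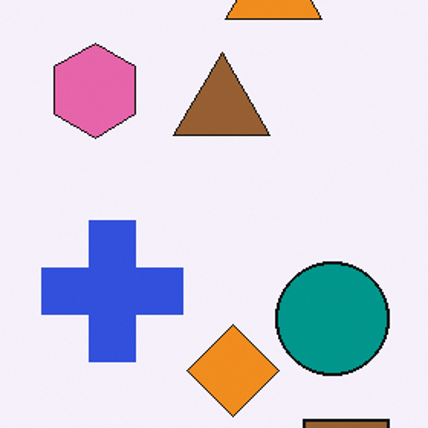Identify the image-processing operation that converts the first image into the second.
This is the original image cropped slightly and scaled back up.

The visible shapes are larger and the field of view is narrower; shapes near the original edges may be partly or wholly outside the frame — a crop-and-rescale.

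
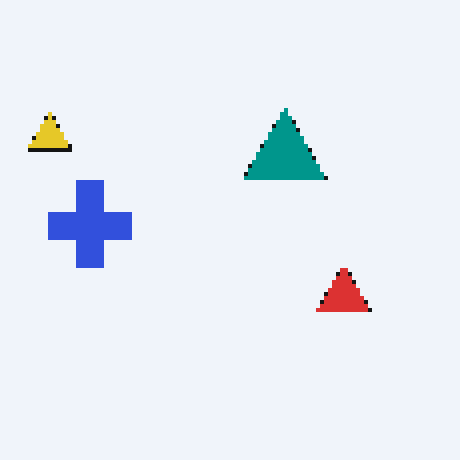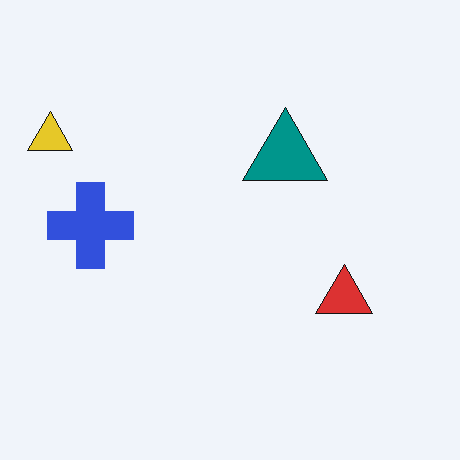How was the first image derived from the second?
This is the original image lightly pixelated (a mild mosaic effect).

Shapes are reduced to large square blocks; fine edges and outlines are lost — a downscale-then-upscale (mosaic) effect.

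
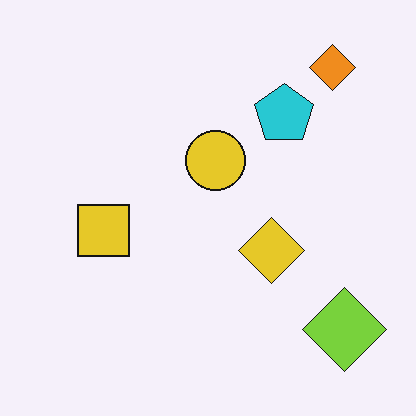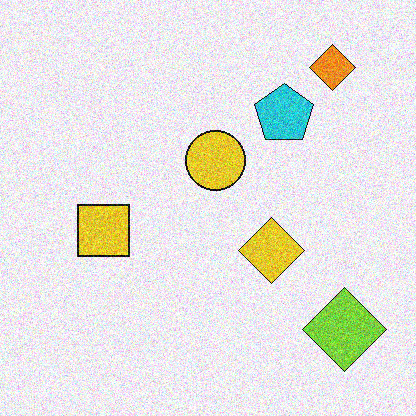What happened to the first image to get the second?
This is the original image degraded with visible gaussian noise.

Random speckle covers the whole image, including the flat background.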